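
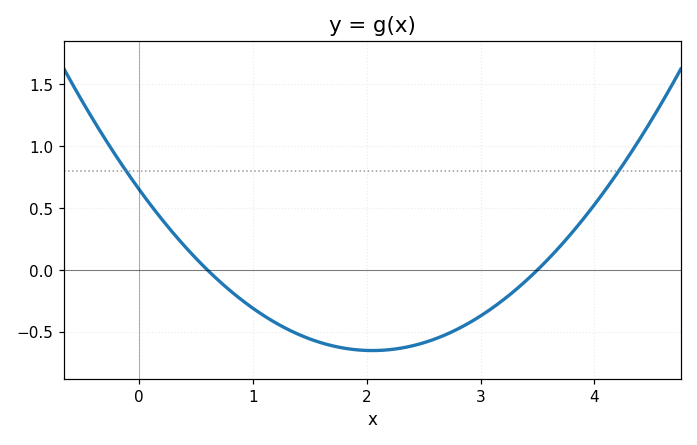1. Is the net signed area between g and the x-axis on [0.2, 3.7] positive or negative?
negative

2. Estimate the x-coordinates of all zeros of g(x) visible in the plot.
0.6, 3.5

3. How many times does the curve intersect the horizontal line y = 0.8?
2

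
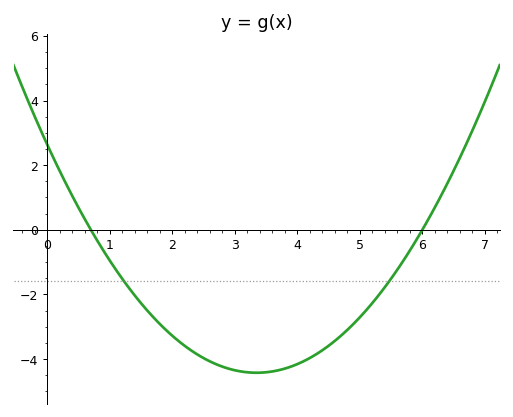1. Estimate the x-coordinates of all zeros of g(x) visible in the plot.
0.6, 6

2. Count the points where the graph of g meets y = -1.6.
2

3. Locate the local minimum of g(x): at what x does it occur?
3.4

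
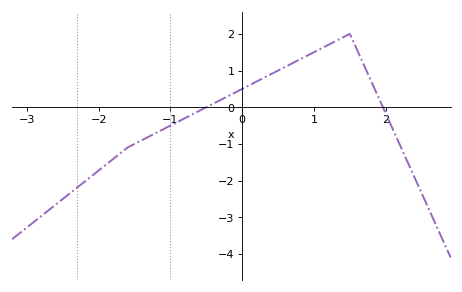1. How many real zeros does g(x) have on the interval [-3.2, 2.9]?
2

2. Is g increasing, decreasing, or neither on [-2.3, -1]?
increasing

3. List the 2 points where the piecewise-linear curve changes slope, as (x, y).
(-1.6, -1.1); (1.5, 2)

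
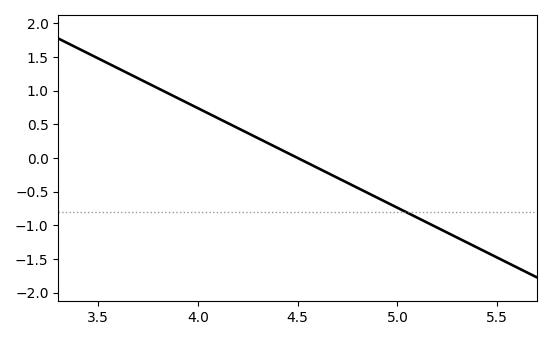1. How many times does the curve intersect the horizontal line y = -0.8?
1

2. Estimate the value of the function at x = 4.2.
0.444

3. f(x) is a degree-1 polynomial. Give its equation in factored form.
y = -1.48(x - 4.5)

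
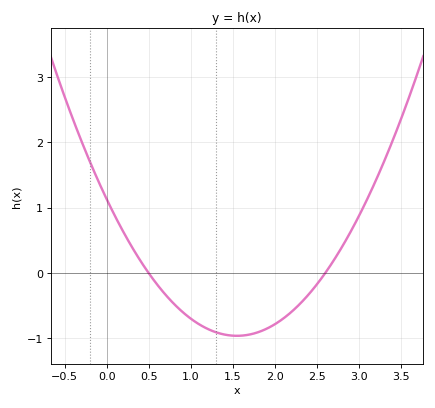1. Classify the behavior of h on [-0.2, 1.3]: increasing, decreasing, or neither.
decreasing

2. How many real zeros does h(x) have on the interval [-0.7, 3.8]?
2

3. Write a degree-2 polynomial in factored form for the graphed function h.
y = 0.87(x - 0.5)(x - 2.6)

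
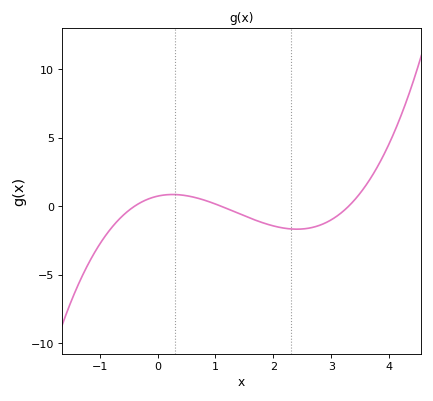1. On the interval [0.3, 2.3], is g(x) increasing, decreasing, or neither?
decreasing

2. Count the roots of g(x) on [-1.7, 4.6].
3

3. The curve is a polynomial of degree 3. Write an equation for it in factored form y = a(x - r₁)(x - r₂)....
y = 0.51(x + 0.4)(x - 1.1)(x - 3.3)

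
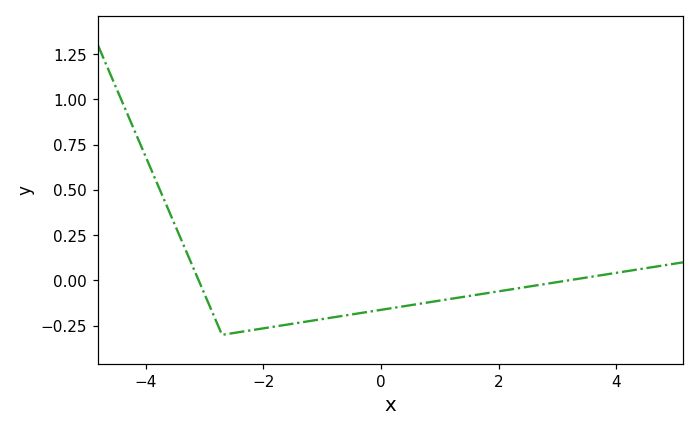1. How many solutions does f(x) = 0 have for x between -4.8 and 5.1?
2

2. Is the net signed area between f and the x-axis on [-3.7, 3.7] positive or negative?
negative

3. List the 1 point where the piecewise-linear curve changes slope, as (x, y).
(-2.7, -0.3)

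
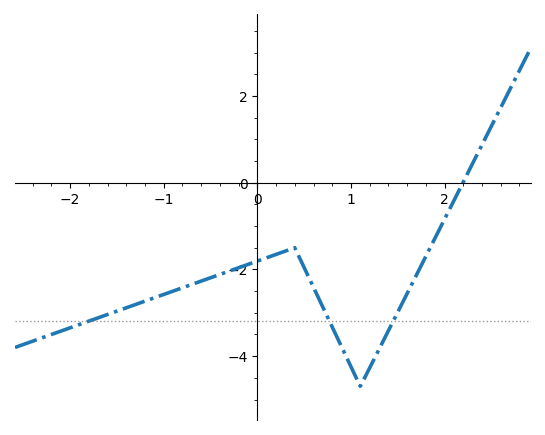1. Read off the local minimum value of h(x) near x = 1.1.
-4.69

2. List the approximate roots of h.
2.2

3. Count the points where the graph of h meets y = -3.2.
3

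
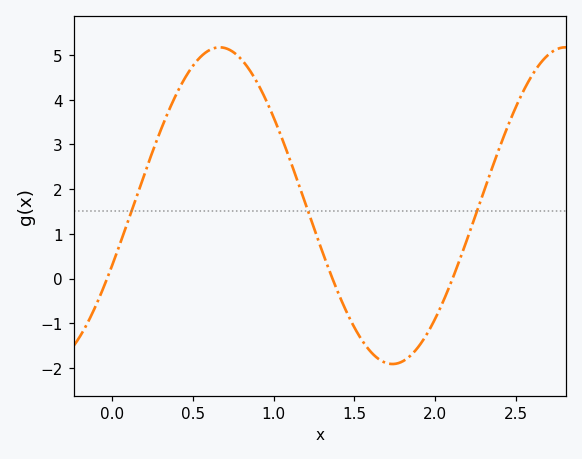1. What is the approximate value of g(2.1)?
-0.062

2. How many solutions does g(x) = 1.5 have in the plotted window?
3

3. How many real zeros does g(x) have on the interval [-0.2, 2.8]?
3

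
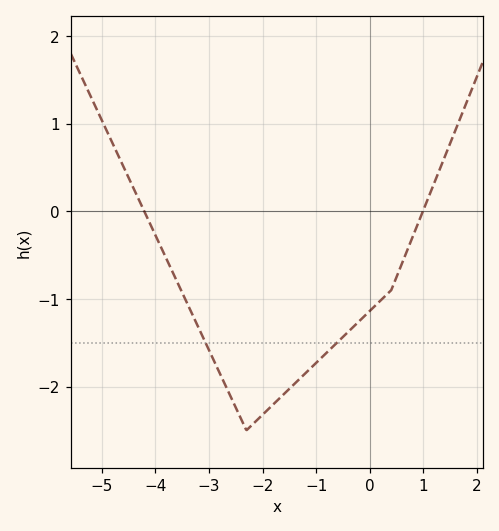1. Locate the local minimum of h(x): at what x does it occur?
-2.3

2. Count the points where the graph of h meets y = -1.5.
2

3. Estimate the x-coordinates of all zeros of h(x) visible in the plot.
-4.2, 0.99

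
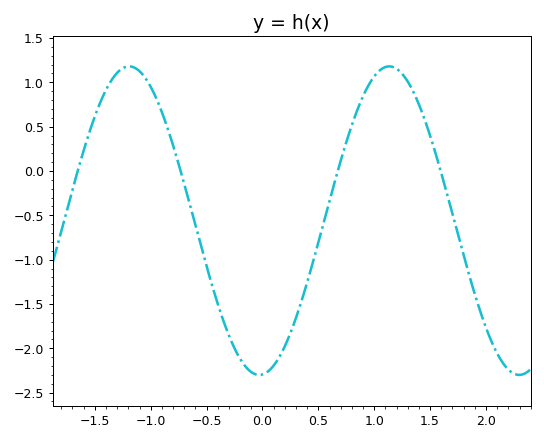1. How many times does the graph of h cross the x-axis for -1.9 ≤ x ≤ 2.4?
4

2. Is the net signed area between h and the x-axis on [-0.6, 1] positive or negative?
negative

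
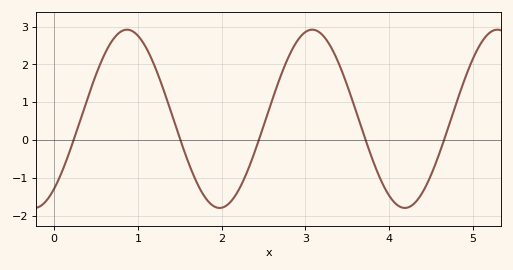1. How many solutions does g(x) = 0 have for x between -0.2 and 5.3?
5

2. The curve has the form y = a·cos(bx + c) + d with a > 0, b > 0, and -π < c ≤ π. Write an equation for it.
y = 2.36cos(2.84x - 2.47) + 0.56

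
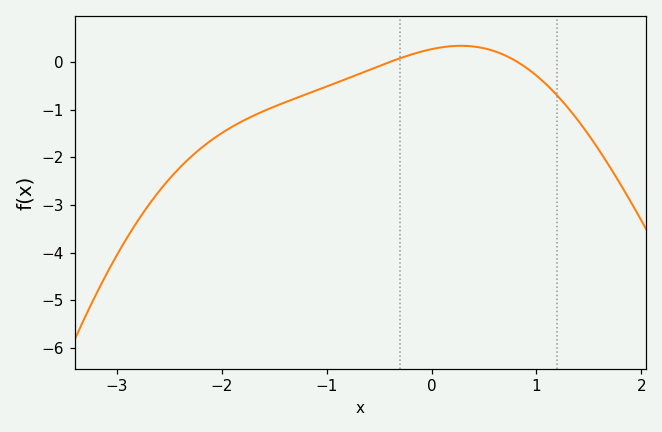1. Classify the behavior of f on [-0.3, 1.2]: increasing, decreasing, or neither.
neither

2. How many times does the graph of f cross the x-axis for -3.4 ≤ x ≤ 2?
2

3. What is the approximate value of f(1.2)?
-0.7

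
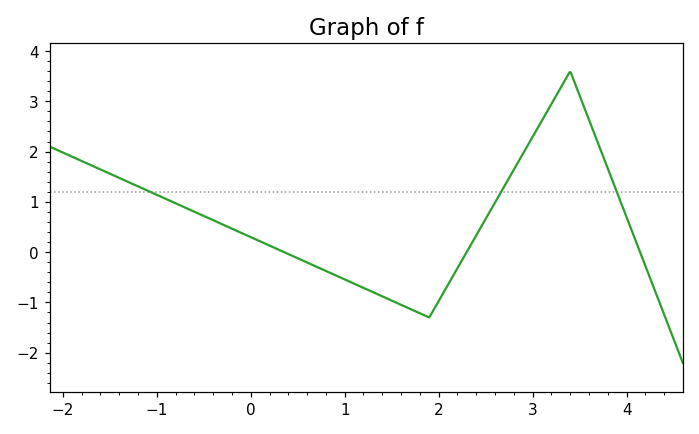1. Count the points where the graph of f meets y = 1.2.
3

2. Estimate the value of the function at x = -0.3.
0.551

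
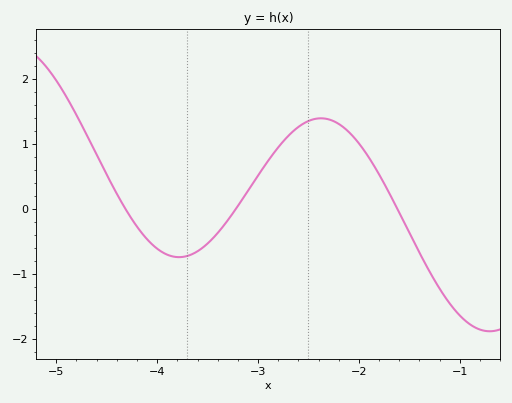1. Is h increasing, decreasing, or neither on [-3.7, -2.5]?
increasing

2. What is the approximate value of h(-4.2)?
-0.3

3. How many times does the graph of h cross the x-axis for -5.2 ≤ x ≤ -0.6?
3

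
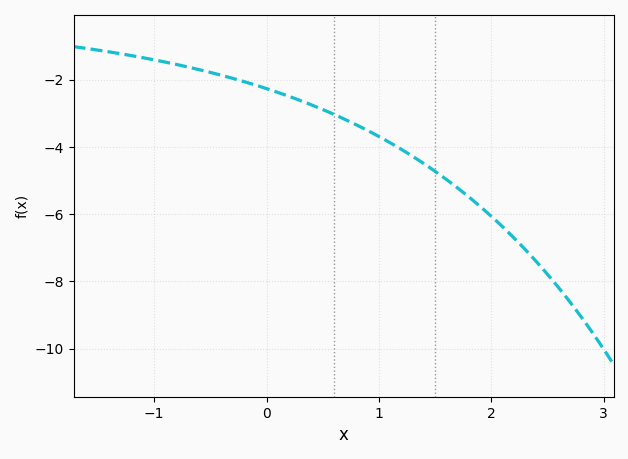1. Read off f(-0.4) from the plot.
-1.8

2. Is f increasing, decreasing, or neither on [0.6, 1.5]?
decreasing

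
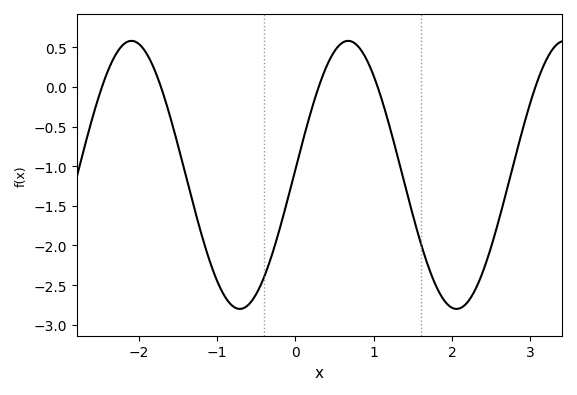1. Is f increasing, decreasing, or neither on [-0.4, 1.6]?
neither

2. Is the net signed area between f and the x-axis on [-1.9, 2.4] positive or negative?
negative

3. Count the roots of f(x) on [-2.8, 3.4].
5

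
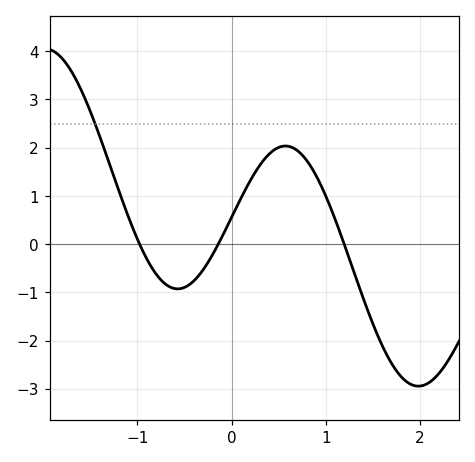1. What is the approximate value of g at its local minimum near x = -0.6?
-0.9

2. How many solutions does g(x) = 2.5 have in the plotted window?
1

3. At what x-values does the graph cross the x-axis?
-1, -0.1, 1.2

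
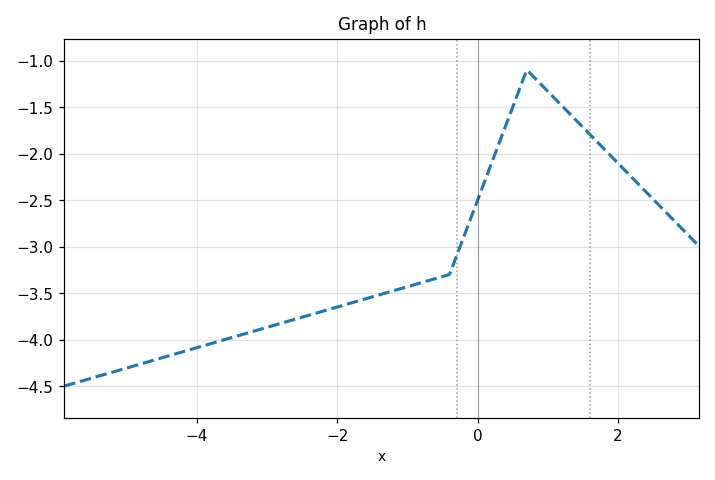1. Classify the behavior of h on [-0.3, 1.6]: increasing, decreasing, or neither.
neither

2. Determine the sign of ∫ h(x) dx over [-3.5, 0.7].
negative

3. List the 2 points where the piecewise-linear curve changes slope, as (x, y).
(-0.4, -3.3); (0.7, -1.1)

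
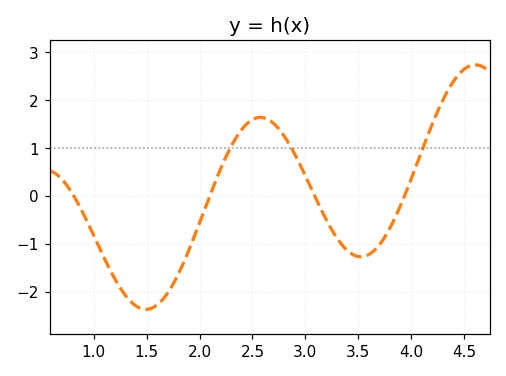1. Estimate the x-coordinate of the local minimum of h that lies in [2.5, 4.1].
3.5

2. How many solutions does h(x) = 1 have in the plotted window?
3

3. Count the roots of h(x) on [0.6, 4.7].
4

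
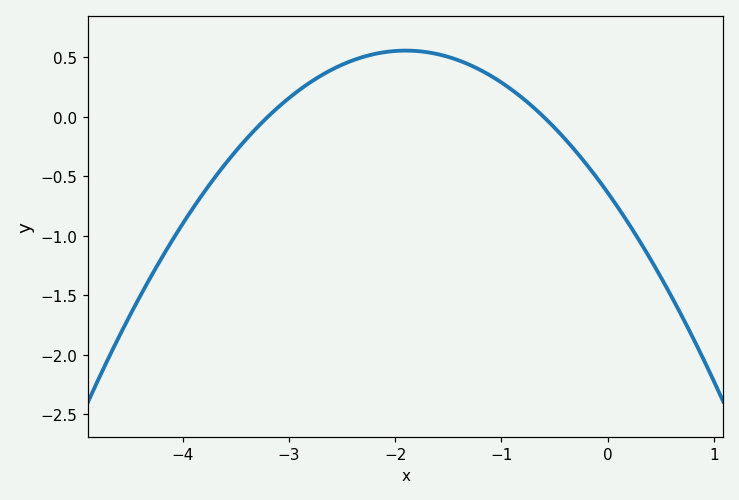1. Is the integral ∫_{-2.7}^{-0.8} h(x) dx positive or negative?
positive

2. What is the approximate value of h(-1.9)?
0.558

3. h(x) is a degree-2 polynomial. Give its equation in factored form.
y = -0.33(x + 3.2)(x + 0.6)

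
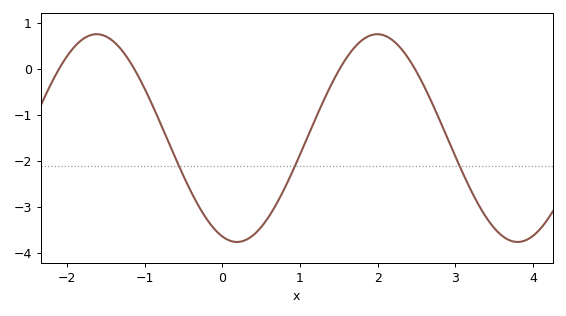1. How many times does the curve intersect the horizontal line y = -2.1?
3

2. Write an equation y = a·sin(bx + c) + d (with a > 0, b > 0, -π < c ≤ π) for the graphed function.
y = 2.26sin(1.74x - 1.9) - 1.5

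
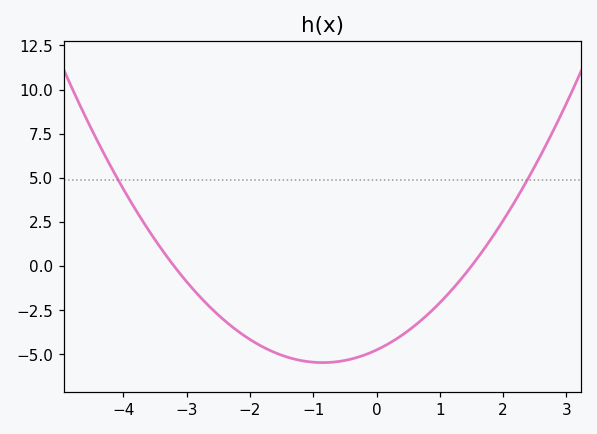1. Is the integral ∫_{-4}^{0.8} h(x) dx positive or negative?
negative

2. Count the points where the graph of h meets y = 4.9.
2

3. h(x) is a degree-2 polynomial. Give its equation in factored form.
y = 0.99(x + 3.2)(x - 1.5)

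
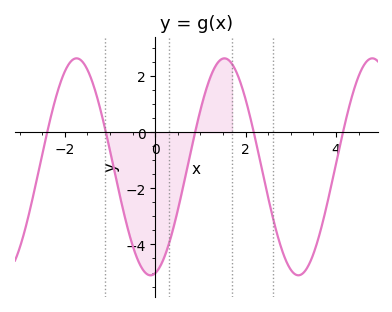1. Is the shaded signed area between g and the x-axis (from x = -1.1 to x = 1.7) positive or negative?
negative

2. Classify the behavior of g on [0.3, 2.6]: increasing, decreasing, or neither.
neither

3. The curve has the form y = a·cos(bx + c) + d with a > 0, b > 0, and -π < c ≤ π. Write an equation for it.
y = 3.87cos(1.9x - 2.9) - 1.23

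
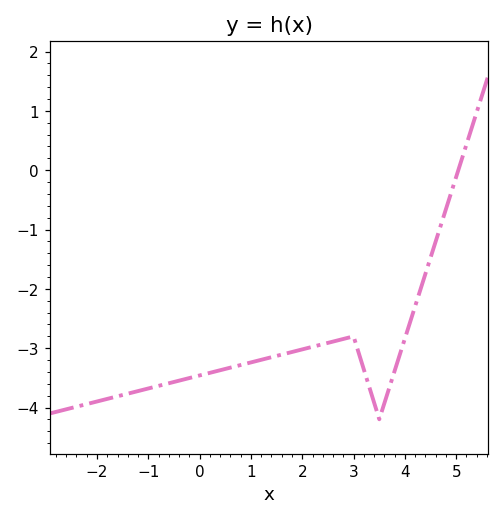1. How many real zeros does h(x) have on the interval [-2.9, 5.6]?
1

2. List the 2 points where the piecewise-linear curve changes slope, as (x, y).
(3, -2.8); (3.5, -4.2)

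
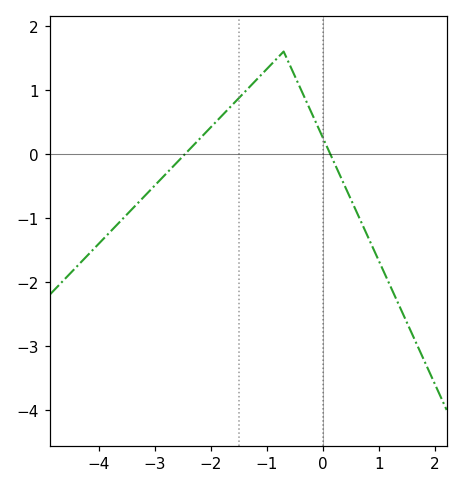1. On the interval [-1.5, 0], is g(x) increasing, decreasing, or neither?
neither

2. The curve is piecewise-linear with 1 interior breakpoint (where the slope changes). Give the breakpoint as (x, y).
(-0.7, 1.6)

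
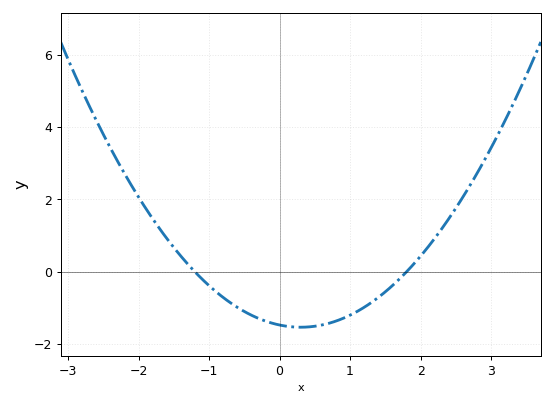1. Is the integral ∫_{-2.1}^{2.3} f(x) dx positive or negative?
negative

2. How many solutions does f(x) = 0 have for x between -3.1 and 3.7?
2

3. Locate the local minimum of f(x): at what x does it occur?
0.3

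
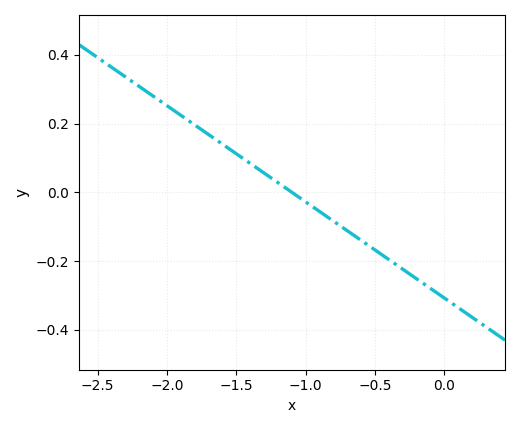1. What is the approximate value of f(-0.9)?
-0.056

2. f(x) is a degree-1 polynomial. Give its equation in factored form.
y = -0.28(x + 1.1)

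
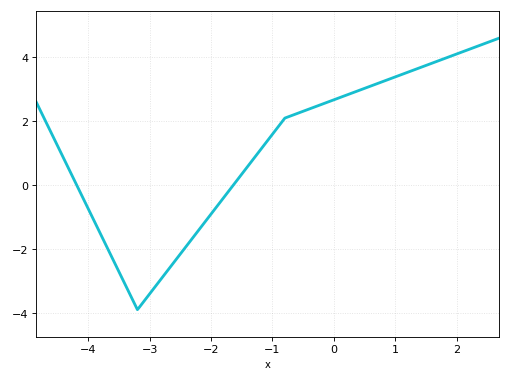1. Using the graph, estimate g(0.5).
3.03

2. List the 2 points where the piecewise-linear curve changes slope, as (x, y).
(-3.2, -3.9); (-0.8, 2.1)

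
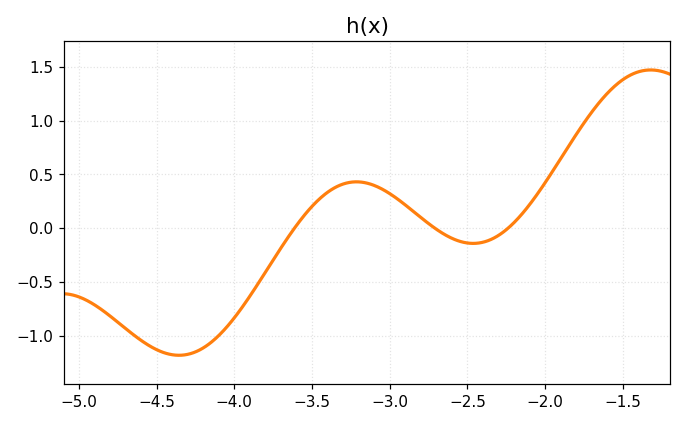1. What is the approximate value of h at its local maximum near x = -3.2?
0.45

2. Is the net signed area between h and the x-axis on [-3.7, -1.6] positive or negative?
positive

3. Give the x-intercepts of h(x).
-3.6, -2.7, -2.2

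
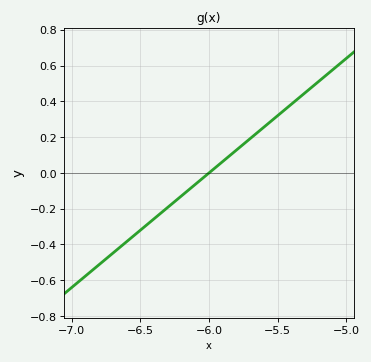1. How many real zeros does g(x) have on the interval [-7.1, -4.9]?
1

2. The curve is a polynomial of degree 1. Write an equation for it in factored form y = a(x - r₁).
y = 0.64(x + 6)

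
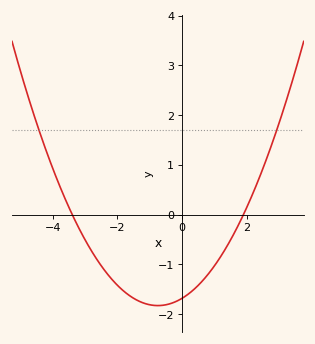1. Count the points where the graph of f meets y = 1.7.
2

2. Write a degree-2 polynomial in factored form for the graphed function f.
y = 0.26(x + 3.4)(x - 1.9)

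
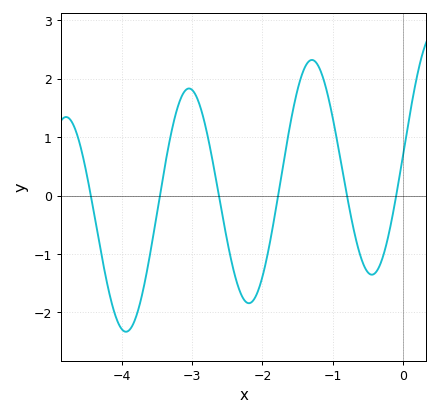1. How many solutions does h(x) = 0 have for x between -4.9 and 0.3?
6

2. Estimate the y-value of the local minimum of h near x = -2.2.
-1.84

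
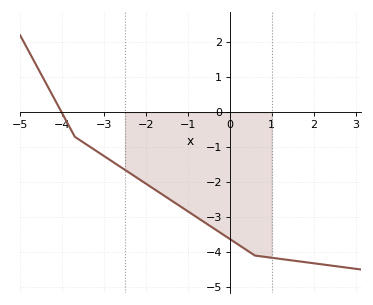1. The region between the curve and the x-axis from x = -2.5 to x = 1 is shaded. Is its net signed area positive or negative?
negative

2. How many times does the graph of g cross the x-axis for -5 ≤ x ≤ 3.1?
1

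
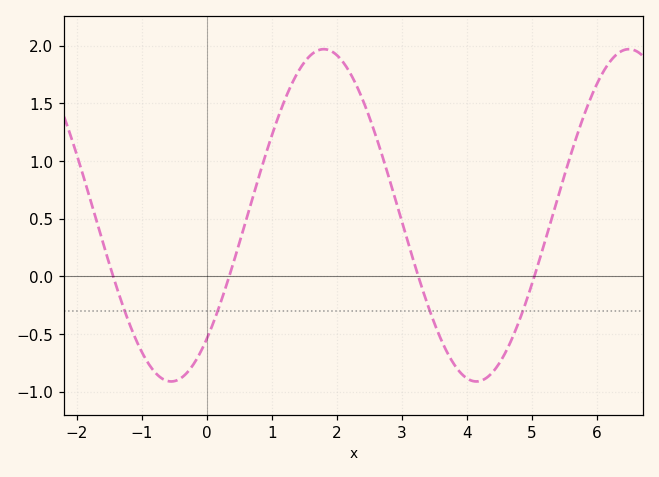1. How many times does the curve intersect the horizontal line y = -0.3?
4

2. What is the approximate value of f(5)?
-0.05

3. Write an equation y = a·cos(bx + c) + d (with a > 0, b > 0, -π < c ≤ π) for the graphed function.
y = 1.44cos(1.3x - 2.4) + 0.53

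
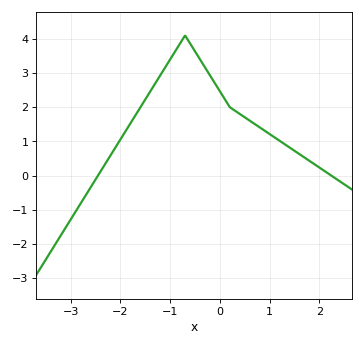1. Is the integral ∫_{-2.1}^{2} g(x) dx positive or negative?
positive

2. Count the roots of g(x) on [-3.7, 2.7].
2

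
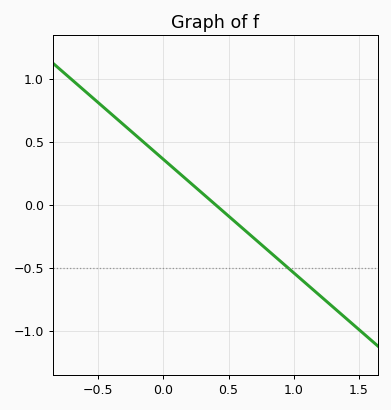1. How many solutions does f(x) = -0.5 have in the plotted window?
1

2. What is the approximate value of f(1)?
-0.55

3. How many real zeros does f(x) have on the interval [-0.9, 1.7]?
1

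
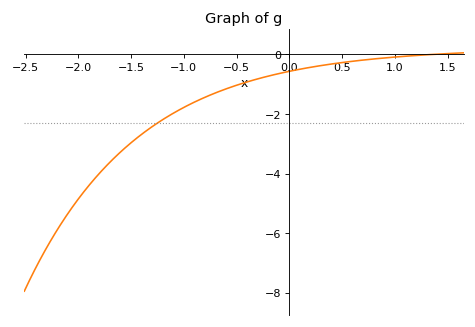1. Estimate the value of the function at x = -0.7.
-1.2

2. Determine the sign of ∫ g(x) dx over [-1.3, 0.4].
negative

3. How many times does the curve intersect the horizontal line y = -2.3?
1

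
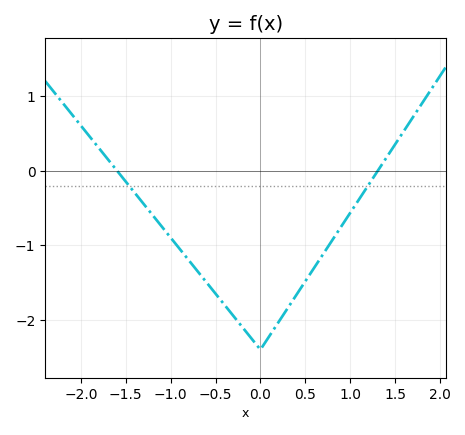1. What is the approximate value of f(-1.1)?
-0.748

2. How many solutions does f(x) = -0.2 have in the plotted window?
2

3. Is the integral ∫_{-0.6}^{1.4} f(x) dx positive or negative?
negative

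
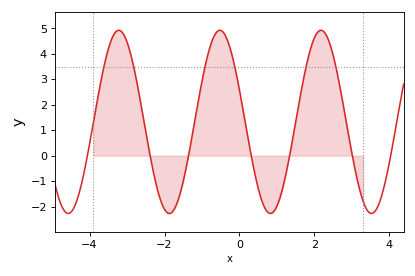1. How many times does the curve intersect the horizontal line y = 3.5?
6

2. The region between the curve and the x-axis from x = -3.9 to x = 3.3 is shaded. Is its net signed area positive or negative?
positive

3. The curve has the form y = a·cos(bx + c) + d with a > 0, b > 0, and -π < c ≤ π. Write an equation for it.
y = 3.6cos(2.3x + 1.2) + 1.33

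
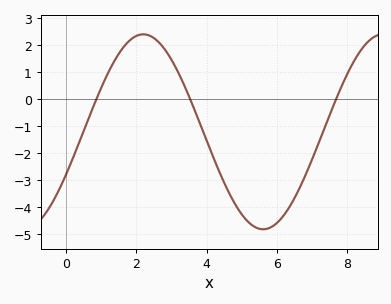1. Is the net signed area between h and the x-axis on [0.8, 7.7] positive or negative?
negative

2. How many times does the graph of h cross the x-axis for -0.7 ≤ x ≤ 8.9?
3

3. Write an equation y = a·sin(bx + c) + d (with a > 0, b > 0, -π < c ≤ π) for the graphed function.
y = 3.6sin(0.92x - 0.45) - 1.21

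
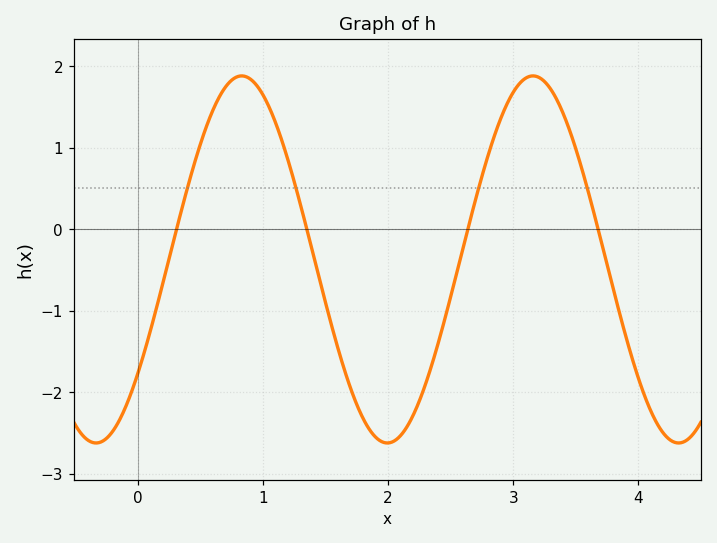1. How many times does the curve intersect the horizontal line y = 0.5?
4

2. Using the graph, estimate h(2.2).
-2.28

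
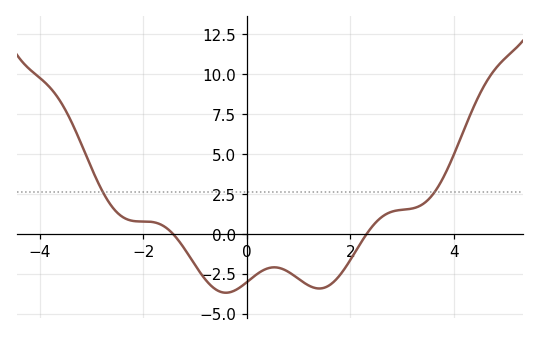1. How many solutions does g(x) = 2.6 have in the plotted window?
2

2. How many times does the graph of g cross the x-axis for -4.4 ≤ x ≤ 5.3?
2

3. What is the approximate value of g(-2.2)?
0.801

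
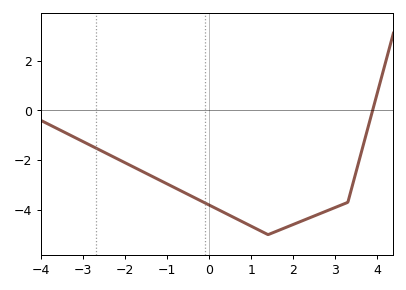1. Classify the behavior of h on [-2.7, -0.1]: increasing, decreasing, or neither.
decreasing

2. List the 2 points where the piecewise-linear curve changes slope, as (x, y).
(1.4, -5); (3.3, -3.7)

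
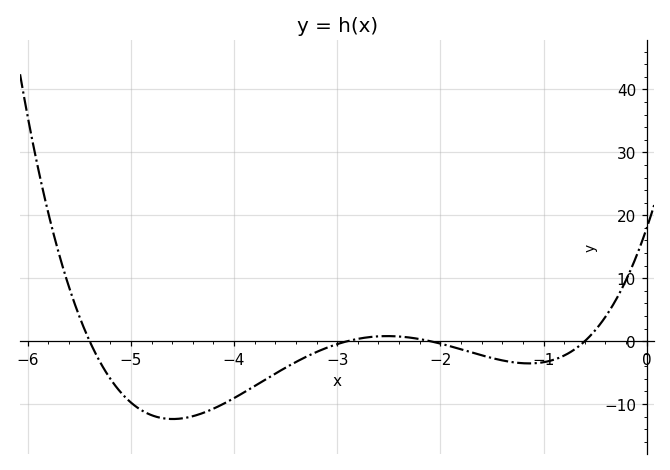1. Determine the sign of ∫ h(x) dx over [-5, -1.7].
negative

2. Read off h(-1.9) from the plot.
-1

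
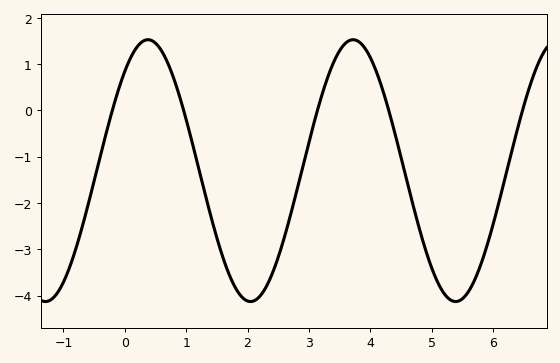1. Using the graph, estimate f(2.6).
-2.7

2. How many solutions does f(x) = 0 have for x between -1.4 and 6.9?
5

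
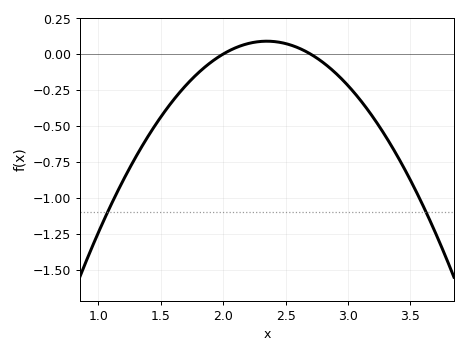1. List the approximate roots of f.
2, 2.7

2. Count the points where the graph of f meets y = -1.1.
2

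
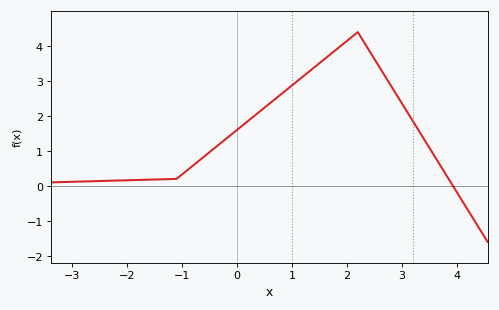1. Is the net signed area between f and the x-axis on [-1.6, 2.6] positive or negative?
positive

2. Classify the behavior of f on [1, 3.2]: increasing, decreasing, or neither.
neither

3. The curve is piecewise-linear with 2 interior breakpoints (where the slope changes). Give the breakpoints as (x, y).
(-1.1, 0.2); (2.2, 4.4)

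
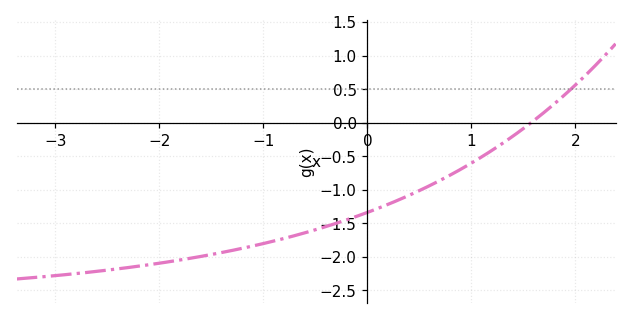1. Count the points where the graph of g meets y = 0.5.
1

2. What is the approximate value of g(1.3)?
-0.3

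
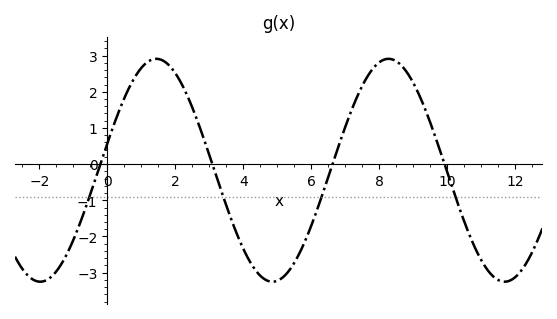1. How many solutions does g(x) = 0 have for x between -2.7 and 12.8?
4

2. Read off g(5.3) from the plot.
-3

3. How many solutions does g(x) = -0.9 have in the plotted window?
4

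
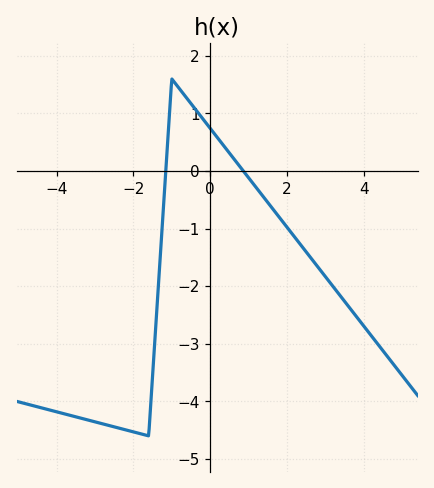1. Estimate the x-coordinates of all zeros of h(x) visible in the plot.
-1.2, 0.8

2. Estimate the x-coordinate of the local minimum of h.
-1.6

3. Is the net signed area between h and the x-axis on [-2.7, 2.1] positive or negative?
negative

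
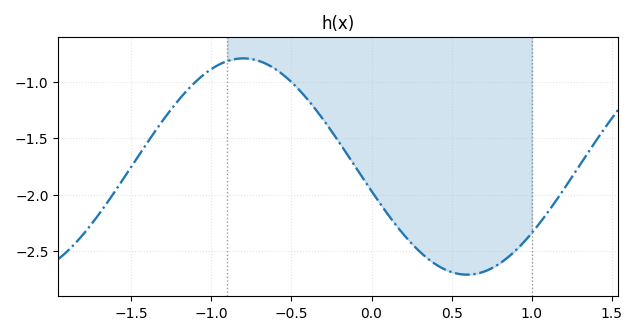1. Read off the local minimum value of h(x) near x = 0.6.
-2.7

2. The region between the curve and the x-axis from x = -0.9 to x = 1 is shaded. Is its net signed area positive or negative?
negative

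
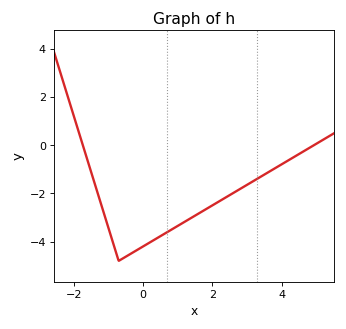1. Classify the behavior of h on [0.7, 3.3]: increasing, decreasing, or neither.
increasing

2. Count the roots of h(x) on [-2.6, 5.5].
2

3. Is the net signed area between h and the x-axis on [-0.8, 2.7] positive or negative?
negative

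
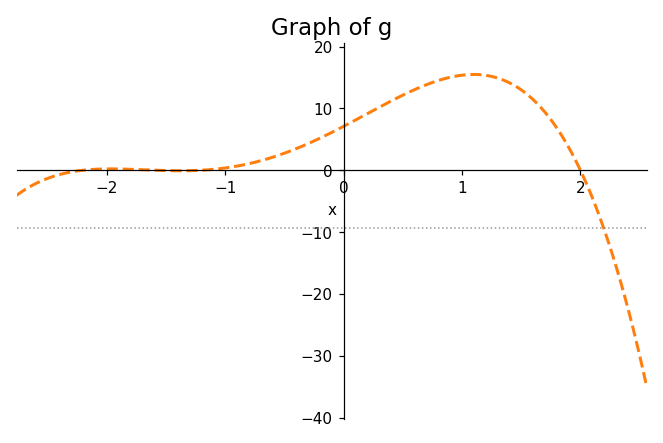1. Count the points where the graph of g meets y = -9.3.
1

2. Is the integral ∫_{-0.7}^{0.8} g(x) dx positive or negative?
positive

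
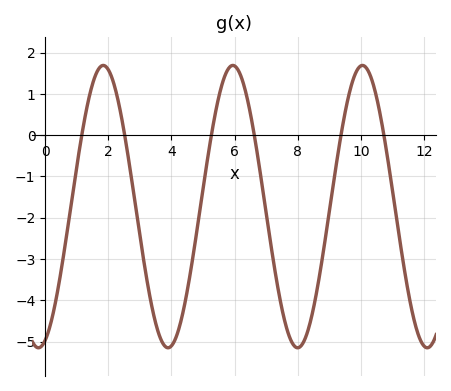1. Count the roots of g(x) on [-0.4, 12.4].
6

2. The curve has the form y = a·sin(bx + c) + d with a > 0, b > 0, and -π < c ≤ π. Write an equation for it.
y = 3.42sin(1.53x - 1.24) - 1.73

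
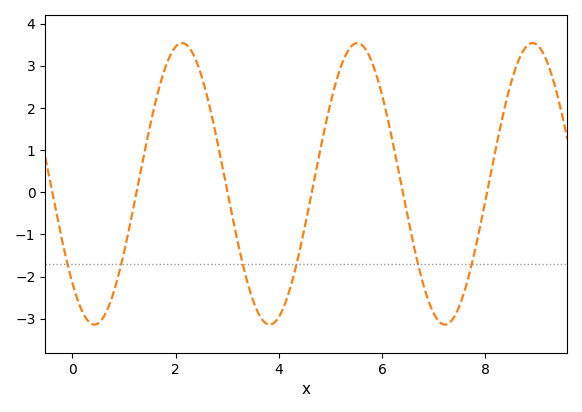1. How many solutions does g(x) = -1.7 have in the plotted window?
6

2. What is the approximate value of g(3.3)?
-1.7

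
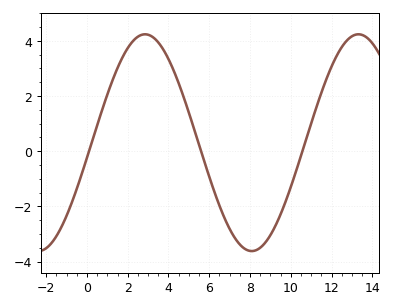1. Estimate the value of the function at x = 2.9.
4.2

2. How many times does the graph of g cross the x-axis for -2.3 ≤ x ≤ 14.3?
3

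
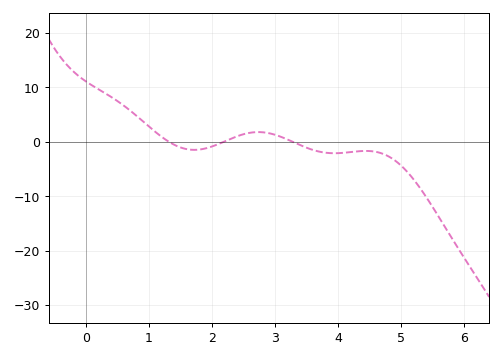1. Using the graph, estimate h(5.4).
-10.1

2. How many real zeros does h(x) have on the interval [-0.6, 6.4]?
3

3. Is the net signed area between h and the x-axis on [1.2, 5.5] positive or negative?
negative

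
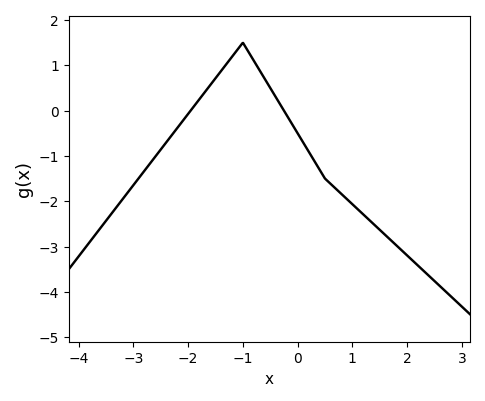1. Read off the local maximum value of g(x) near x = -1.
1.5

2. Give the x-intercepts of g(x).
-2, -0.3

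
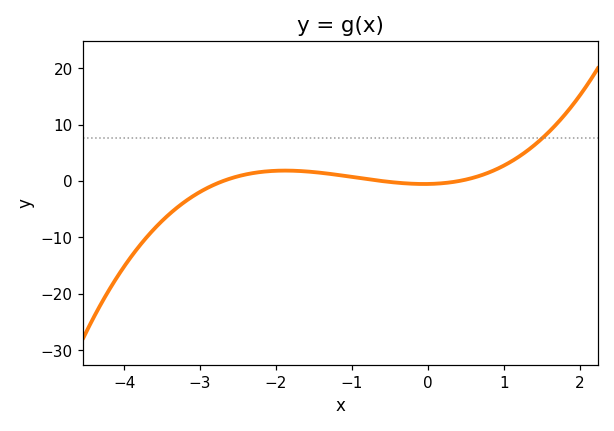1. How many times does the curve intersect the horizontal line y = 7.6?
1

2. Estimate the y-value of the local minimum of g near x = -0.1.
-1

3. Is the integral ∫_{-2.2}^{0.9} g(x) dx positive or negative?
positive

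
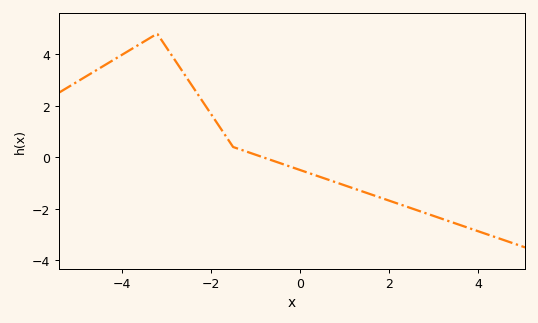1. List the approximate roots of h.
-0.8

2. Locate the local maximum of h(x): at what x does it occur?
-3.2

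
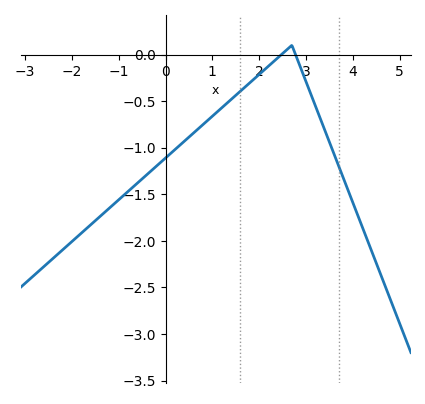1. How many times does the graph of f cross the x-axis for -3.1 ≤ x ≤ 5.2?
2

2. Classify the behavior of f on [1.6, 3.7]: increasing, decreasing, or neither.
neither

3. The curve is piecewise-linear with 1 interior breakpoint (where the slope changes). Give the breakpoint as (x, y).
(2.7, 0.1)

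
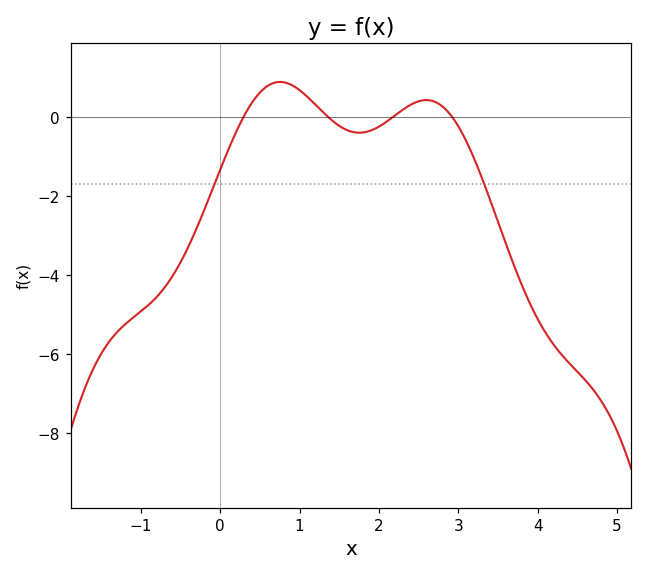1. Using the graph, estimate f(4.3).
-6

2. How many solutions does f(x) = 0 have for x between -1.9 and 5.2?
4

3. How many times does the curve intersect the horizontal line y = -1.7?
2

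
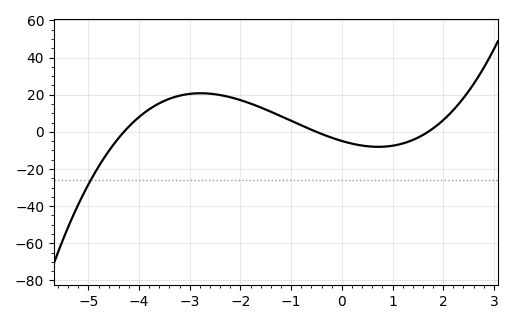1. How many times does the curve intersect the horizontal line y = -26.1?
1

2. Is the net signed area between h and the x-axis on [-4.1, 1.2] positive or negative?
positive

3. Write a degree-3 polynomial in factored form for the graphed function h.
y = 1.34(x + 4.3)(x + 0.5)(x - 1.7)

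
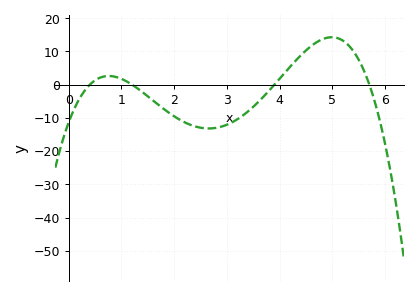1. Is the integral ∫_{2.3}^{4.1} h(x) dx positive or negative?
negative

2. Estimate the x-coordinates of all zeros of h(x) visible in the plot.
0.4, 1.2, 3.9, 5.7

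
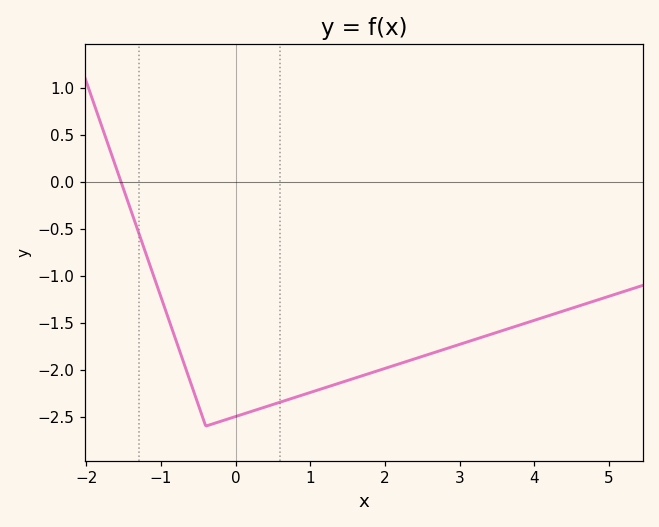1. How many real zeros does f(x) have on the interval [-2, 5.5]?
1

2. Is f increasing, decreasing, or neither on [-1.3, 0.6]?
neither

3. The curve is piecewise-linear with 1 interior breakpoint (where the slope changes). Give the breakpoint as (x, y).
(-0.4, -2.6)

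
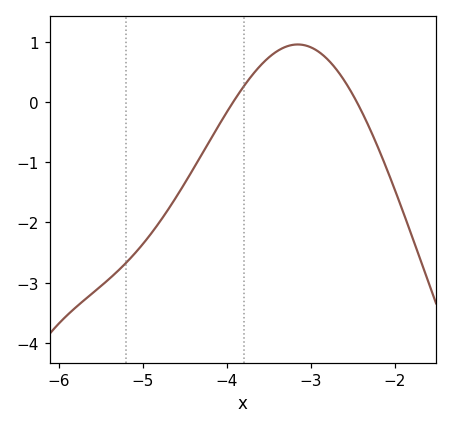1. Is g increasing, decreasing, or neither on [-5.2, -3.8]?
increasing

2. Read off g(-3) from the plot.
0.905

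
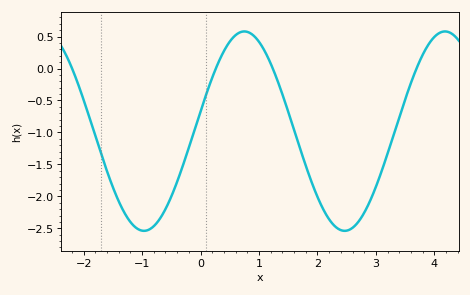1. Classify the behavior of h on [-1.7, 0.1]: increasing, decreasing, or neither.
neither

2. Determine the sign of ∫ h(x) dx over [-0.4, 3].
negative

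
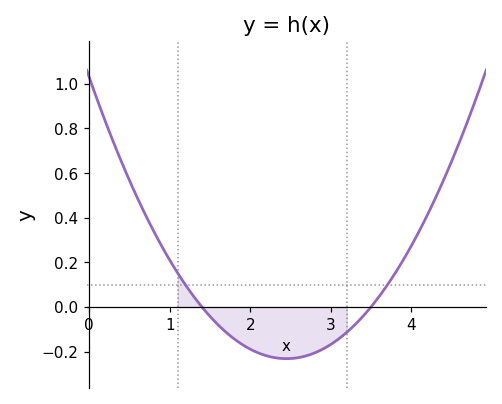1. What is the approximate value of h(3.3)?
-0.08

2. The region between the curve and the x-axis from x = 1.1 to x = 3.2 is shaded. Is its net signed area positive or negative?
negative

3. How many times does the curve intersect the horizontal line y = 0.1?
2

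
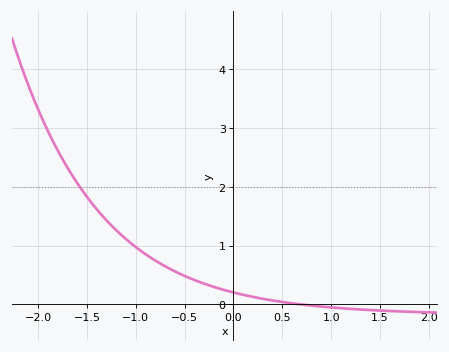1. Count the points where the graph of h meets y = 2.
1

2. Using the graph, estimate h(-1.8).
2.6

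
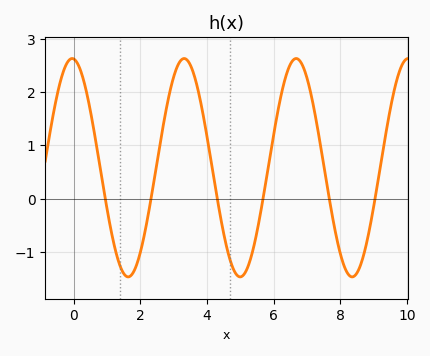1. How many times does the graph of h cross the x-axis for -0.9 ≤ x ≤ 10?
6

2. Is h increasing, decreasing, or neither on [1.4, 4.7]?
neither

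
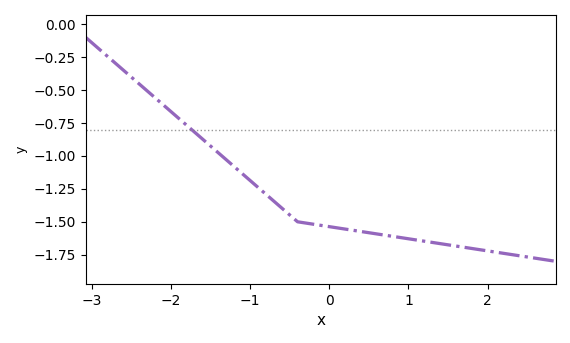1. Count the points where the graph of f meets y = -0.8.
1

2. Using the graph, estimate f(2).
-1.72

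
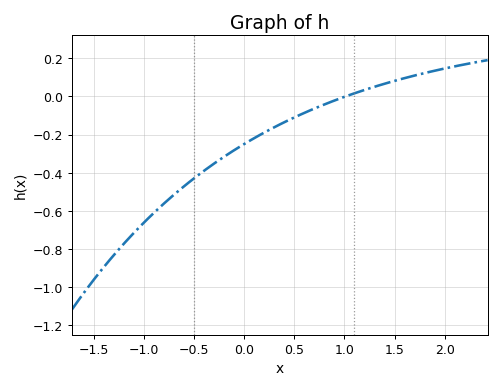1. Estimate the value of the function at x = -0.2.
-0.317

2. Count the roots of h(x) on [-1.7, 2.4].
1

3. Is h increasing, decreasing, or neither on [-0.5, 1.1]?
increasing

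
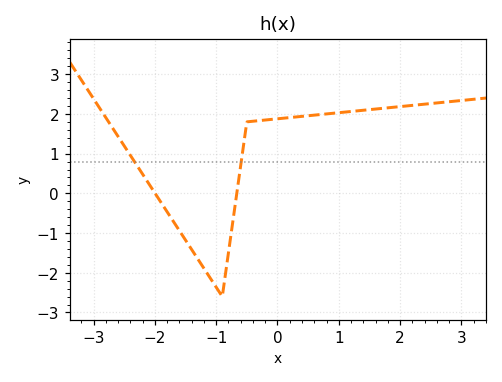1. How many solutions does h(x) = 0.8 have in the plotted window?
2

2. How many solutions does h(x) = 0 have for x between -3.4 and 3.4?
2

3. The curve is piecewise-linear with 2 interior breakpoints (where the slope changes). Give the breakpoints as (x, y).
(-0.9, -2.6); (-0.5, 1.8)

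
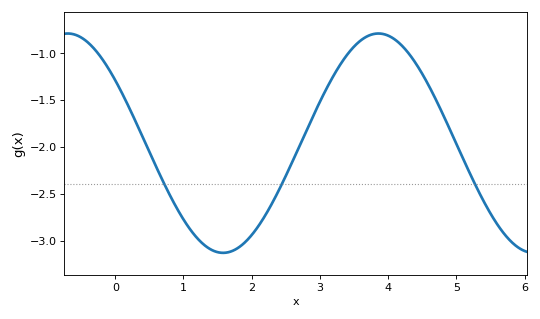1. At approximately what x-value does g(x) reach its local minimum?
1.58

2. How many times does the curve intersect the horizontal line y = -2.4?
3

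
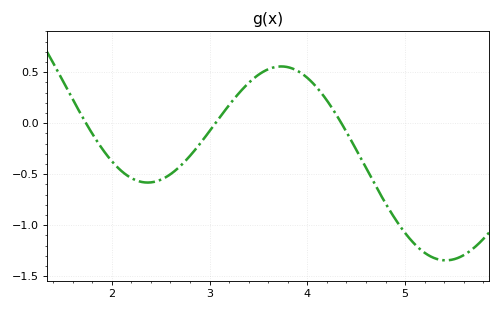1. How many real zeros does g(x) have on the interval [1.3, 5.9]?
3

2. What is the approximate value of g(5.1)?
-1.2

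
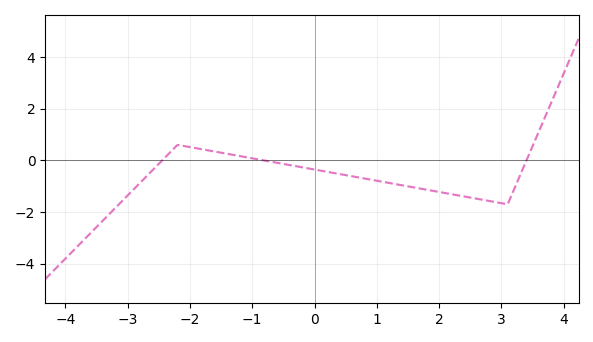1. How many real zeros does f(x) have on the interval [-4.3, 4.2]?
3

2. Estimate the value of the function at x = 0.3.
-0.4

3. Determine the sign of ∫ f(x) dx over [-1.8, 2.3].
negative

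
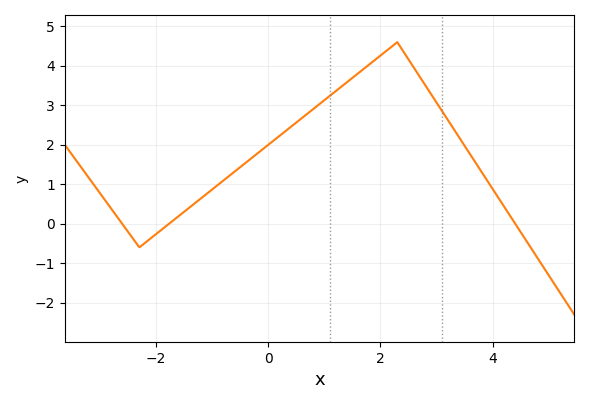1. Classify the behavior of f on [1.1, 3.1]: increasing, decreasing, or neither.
neither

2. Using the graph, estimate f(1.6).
3.8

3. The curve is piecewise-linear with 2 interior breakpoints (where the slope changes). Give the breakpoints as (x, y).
(-2.3, -0.6); (2.3, 4.6)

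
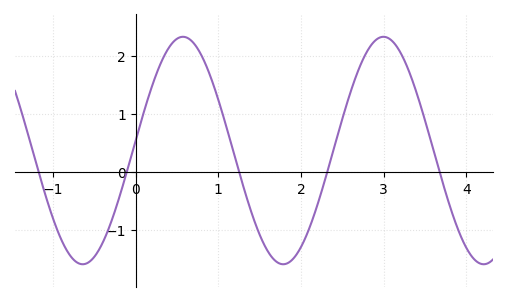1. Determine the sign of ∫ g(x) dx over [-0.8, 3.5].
positive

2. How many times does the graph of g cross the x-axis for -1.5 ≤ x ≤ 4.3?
5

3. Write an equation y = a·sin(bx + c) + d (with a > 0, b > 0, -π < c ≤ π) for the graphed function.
y = 1.96sin(2.59x + 0.09) + 0.37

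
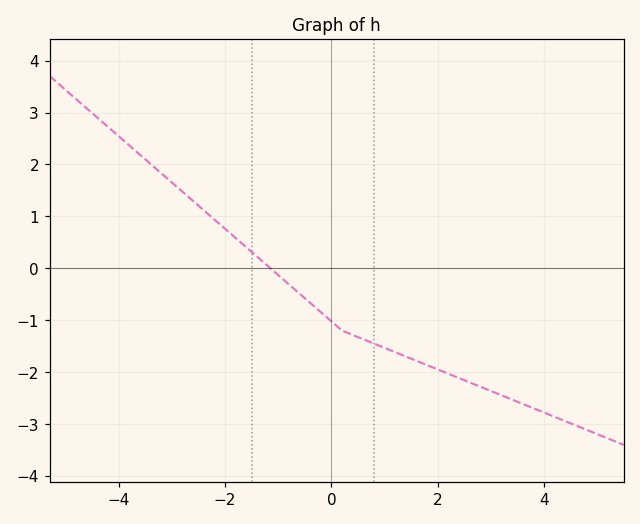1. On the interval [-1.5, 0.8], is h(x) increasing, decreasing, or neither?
decreasing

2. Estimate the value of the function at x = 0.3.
-1.24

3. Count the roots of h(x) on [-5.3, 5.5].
1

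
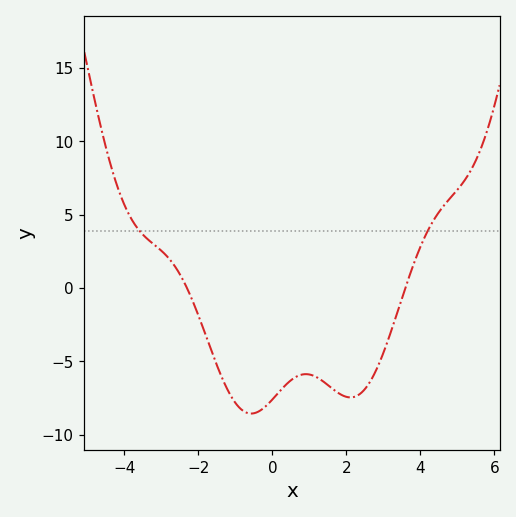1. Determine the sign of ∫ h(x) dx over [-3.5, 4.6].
negative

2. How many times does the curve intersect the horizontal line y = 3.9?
2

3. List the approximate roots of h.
-2.31, 3.59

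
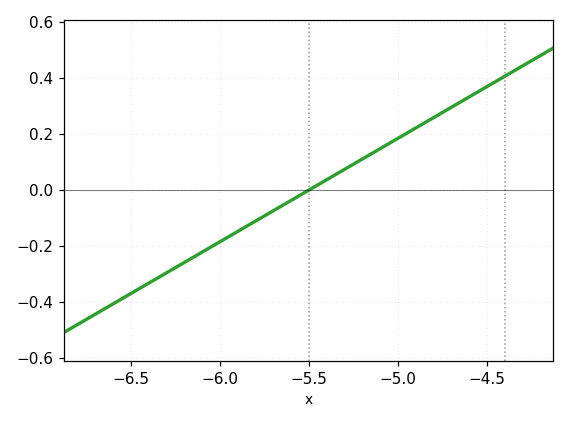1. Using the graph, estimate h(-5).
0.185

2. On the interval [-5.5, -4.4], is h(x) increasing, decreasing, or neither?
increasing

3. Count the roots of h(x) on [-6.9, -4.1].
1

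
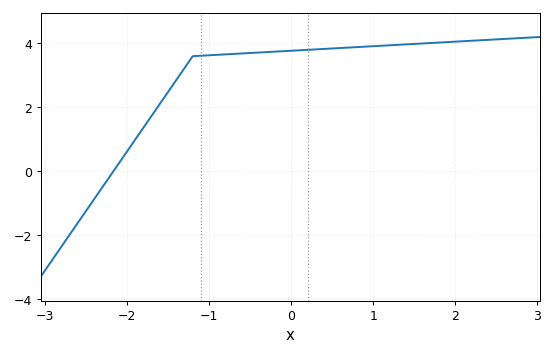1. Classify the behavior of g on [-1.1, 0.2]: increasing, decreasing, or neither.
increasing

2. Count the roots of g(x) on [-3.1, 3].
1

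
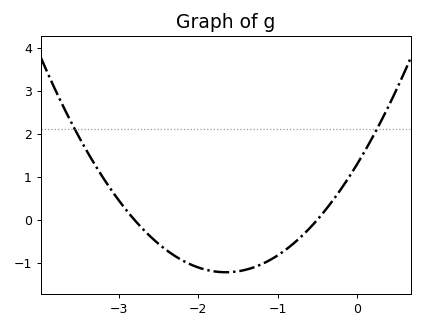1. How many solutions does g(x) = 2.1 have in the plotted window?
2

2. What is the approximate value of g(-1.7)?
-1.2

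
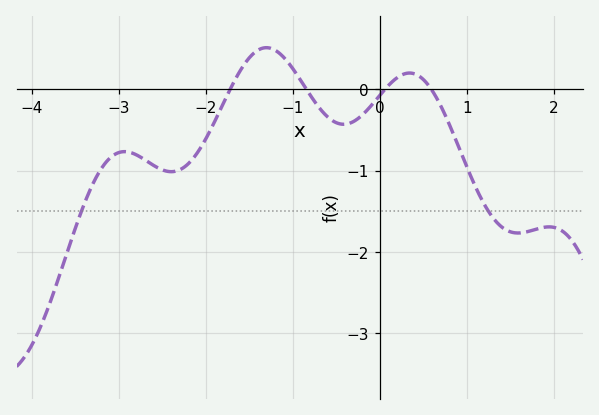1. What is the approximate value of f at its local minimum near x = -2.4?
-1.01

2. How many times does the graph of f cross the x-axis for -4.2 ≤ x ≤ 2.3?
4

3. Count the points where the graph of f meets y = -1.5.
2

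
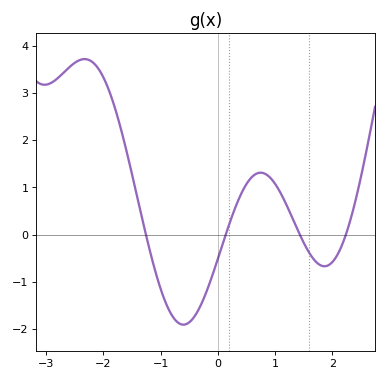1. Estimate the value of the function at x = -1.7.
2.26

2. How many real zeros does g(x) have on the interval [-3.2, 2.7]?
4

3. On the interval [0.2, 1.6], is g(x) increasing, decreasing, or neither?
neither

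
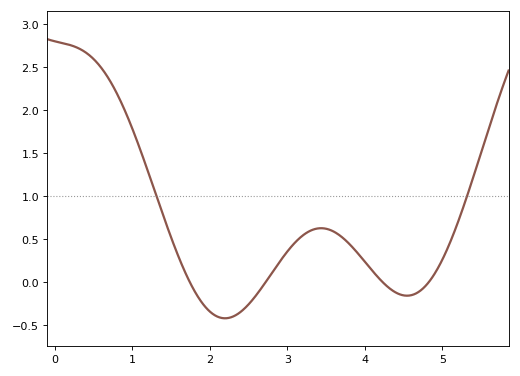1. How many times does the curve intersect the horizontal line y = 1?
2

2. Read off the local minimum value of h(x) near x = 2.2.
-0.4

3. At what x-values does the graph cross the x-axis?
1.7, 2.7, 4.2, 4.8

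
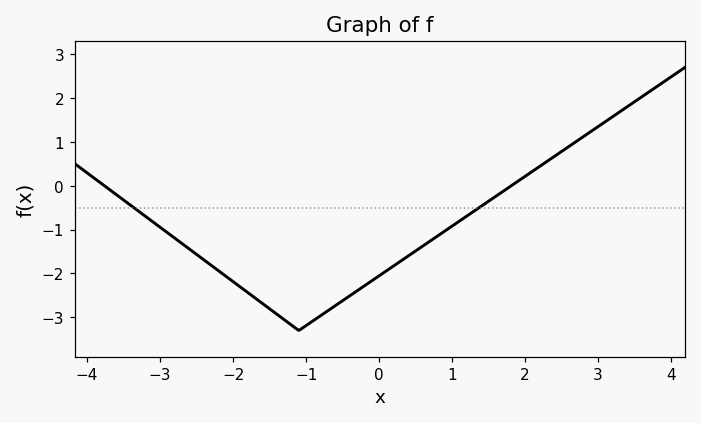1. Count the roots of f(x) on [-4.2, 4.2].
2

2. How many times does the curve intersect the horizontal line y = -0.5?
2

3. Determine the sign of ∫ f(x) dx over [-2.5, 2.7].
negative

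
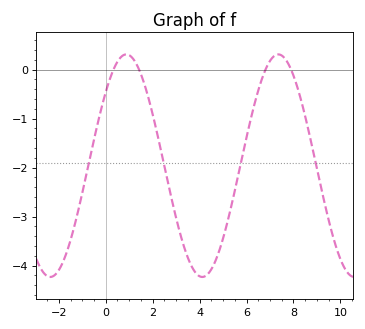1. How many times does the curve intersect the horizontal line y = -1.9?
4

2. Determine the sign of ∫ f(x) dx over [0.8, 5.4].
negative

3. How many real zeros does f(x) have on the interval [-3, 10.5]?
4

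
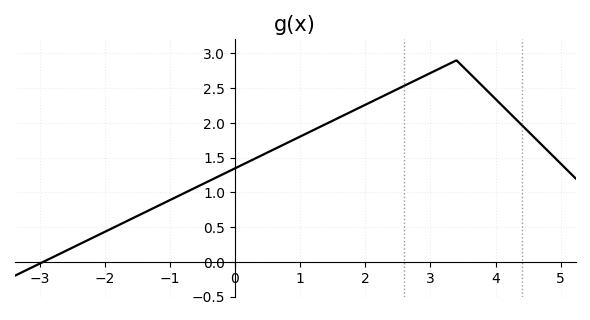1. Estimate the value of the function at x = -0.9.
0.95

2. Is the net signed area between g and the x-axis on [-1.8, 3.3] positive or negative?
positive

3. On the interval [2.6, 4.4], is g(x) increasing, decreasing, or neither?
neither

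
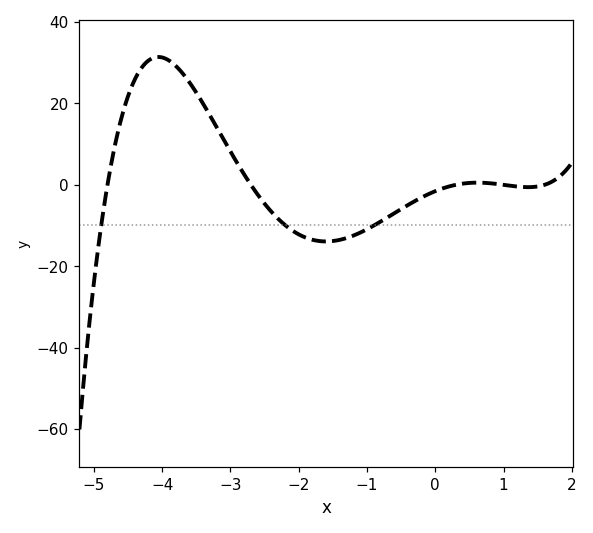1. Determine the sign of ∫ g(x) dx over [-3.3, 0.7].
negative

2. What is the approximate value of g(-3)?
8.2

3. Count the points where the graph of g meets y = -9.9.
3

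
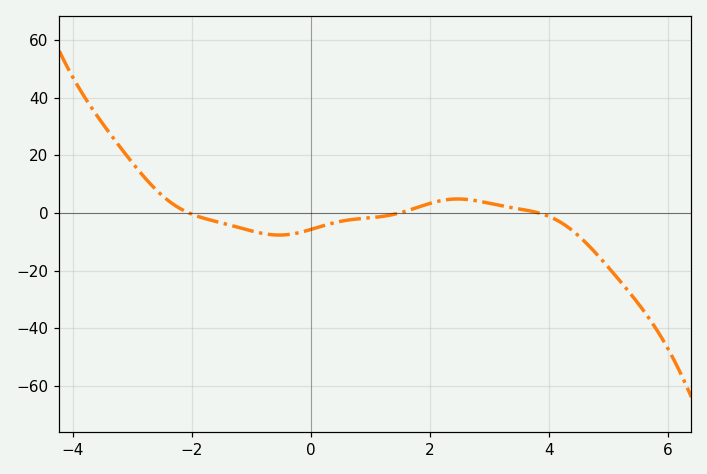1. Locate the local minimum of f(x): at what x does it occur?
-0.528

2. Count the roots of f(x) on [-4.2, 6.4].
3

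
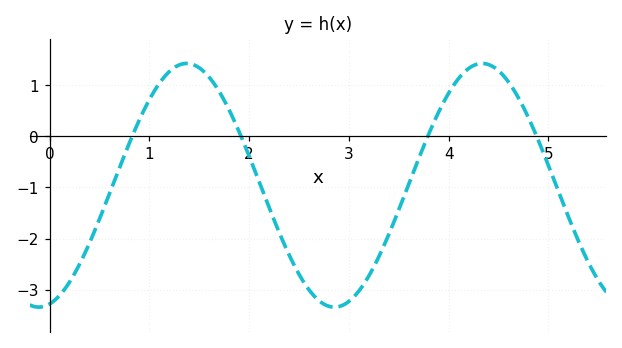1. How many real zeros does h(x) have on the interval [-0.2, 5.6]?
4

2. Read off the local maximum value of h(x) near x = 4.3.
1.42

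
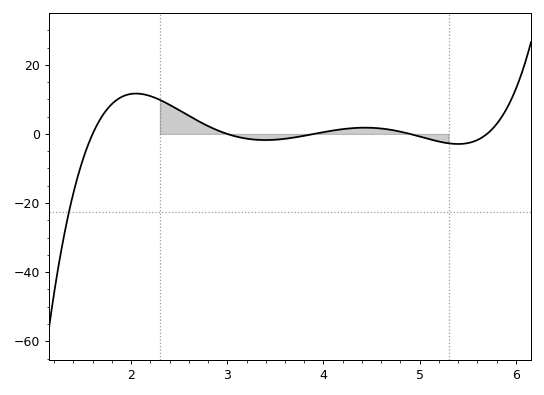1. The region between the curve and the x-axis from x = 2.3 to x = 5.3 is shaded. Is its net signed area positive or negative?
positive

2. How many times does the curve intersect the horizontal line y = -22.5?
1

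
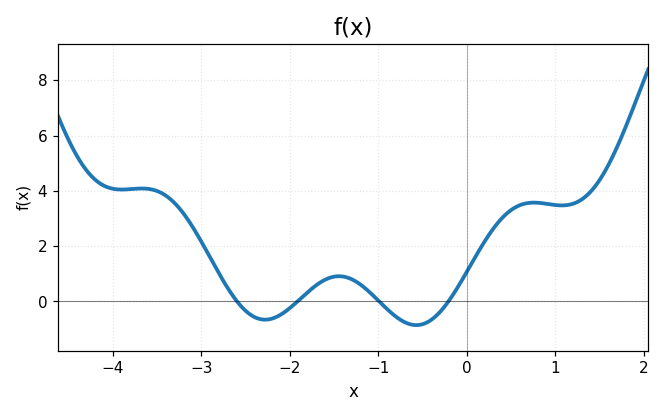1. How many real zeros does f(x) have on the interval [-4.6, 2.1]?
4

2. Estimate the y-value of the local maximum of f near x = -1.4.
0.914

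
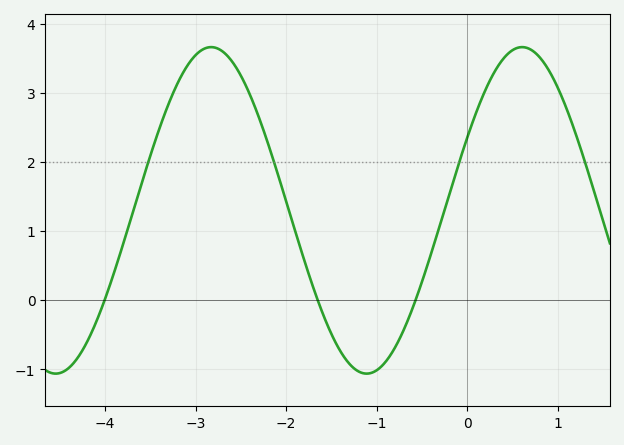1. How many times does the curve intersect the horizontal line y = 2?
4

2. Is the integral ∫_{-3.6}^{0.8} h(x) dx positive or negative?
positive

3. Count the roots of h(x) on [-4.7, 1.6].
3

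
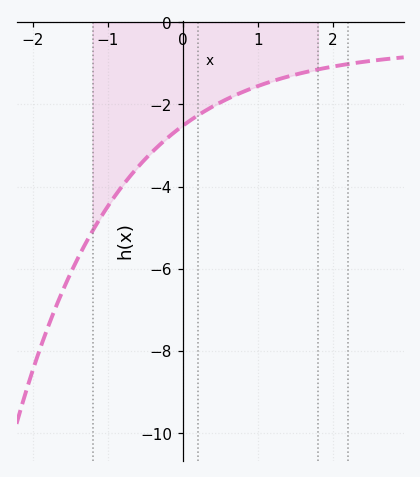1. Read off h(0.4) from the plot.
-2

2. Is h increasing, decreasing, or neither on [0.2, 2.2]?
increasing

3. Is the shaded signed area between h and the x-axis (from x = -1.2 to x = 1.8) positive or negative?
negative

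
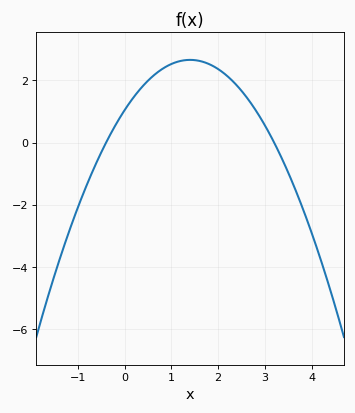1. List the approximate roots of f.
-0.4, 3.2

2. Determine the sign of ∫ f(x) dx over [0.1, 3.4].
positive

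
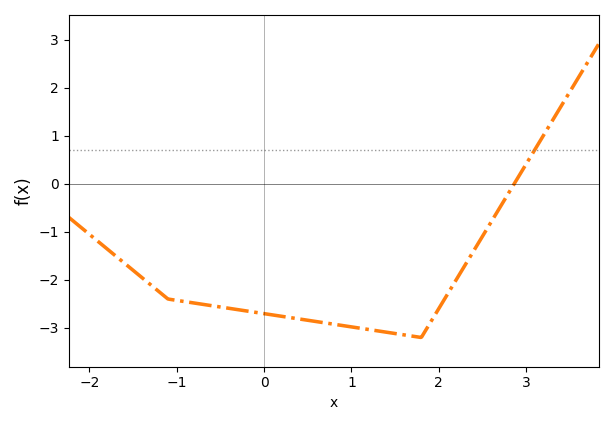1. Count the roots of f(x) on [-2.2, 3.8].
1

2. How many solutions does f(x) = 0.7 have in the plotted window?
1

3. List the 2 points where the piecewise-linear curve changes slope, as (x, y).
(-1.1, -2.4); (1.8, -3.2)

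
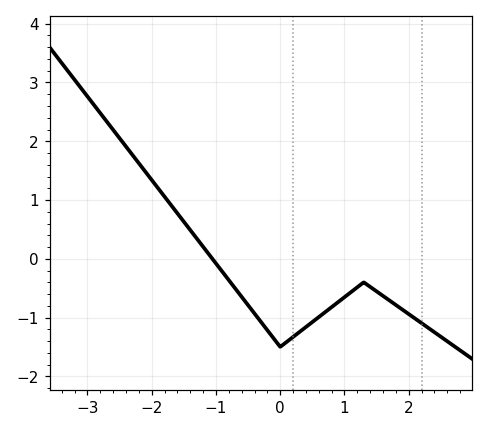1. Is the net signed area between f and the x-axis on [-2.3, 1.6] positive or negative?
negative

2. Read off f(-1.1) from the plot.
0.1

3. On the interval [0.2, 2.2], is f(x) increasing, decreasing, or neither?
neither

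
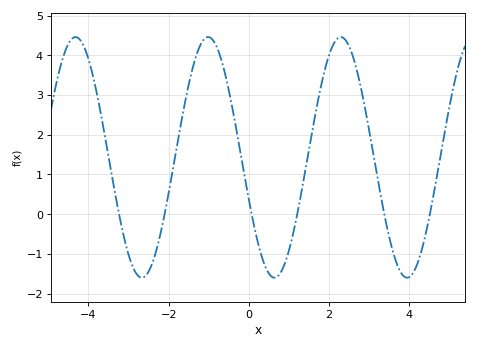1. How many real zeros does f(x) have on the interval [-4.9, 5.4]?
6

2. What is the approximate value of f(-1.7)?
2.2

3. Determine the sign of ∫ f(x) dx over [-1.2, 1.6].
positive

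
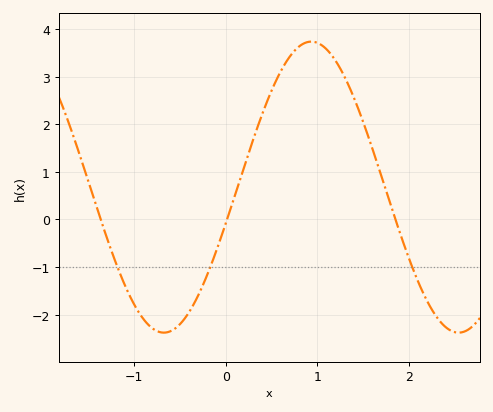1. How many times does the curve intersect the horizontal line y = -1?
3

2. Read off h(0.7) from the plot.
3.4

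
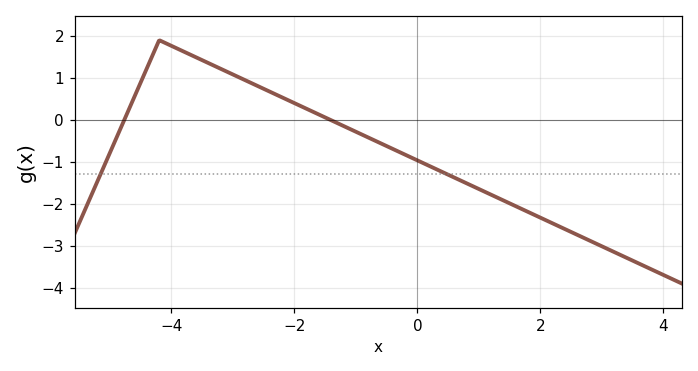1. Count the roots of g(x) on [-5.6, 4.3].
2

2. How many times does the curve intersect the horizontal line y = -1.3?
2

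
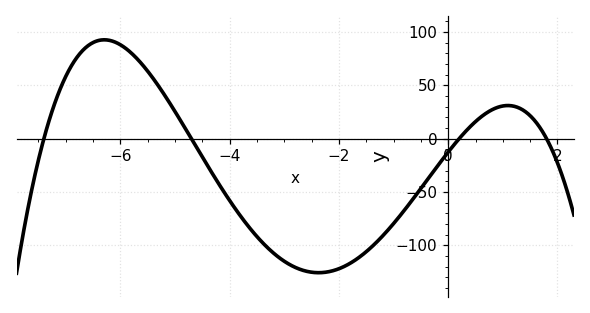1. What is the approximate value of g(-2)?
-120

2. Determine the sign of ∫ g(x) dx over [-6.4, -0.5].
negative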